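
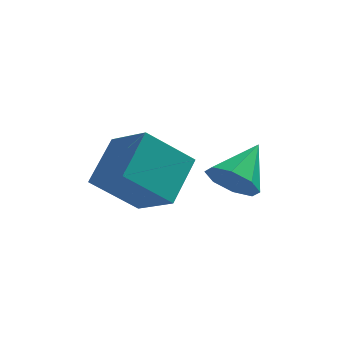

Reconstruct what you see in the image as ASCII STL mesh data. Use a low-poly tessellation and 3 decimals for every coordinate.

solid 
facet normal -0.644 0.573 -0.507
outer loop
vertex -0.171 -0.811 2.198
vertex 0.261 0.46 3.086
vertex 1.048 -0.438 1.073
endloop
endfacet
facet normal -0.268 -0.790 -0.552
outer loop
vertex 2.039 -1.32 1.854
vertex -0.171 -0.811 2.198
vertex 1.048 -0.438 1.073
endloop
endfacet
facet normal -0.644 0.573 -0.507
outer loop
vertex 1.048 -0.438 1.073
vertex 0.261 0.46 3.086
vertex 1.479 0.833 1.961
endloop
endfacet
facet normal 0.717 0.219 -0.662
outer loop
vertex 1.479 0.833 1.961
vertex 2.039 -1.32 1.854
vertex 1.048 -0.438 1.073
endloop
endfacet
facet normal -0.717 -0.219 0.662
outer loop
vertex -0.171 -0.811 2.198
vertex 1.252 -0.422 3.867
vertex 0.261 0.46 3.086
endloop
endfacet
facet normal -0.268 -0.790 -0.552
outer loop
vertex 0.821 -1.693 2.979
vertex -0.171 -0.811 2.198
vertex 2.039 -1.32 1.854
endloop
endfacet
facet normal -0.717 -0.220 0.662
outer loop
vertex 0.821 -1.693 2.979
vertex 1.252 -0.422 3.867
vertex -0.171 -0.811 2.198
endloop
endfacet
facet normal 0.268 0.790 0.552
outer loop
vertex 0.261 0.46 3.086
vertex 1.252 -0.422 3.867
vertex 1.479 0.833 1.961
endloop
endfacet
facet normal 0.716 0.219 -0.662
outer loop
vertex 2.471 -0.049 2.742
vertex 2.039 -1.32 1.854
vertex 1.479 0.833 1.961
endloop
endfacet
facet normal 0.268 0.790 0.552
outer loop
vertex 1.479 0.833 1.961
vertex 1.252 -0.422 3.867
vertex 2.471 -0.049 2.742
endloop
endfacet
facet normal 0.644 -0.573 0.507
outer loop
vertex 2.471 -0.049 2.742
vertex 0.821 -1.693 2.979
vertex 2.039 -1.32 1.854
endloop
endfacet
facet normal 0.644 -0.573 0.508
outer loop
vertex 1.252 -0.422 3.867
vertex 0.821 -1.693 2.979
vertex 2.471 -0.049 2.742
endloop
endfacet
facet normal -0.396 -0.749 -0.531
outer loop
vertex 3.885 0.757 1.002
vertex 3.368 0.602 1.606
vertex 3.355 1.075 0.949
endloop
endfacet
facet normal 0.477 0.708 -0.521
outer loop
vertex 3.885 0.757 1.002
vertex 3.355 1.075 0.949
vertex 3.972 1.738 2.414
endloop
endfacet
facet normal -0.397 -0.748 -0.531
outer loop
vertex 3.355 1.075 0.949
vertex 3.368 0.602 1.606
vertex 2.834 1.116 1.281
endloop
endfacet
facet normal -0.153 0.923 -0.353
outer loop
vertex 3.355 1.075 0.949
vertex 2.834 1.116 1.281
vertex 3.972 1.738 2.414
endloop
endfacet
facet normal -0.397 -0.748 -0.532
outer loop
vertex 2.834 1.116 1.281
vertex 3.368 0.602 1.606
vertex 2.625 0.856 1.803
endloop
endfacet
facet normal -0.590 0.792 0.158
outer loop
vertex 2.834 1.116 1.281
vertex 2.625 0.856 1.803
vertex 3.972 1.738 2.414
endloop
endfacet
facet normal -0.397 -0.748 -0.532
outer loop
vertex 2.625 0.856 1.803
vertex 3.368 0.602 1.606
vertex 2.852 0.446 2.21
endloop
endfacet
facet normal -0.580 0.390 0.716
outer loop
vertex 2.625 0.856 1.803
vertex 2.852 0.446 2.21
vertex 3.972 1.738 2.414
endloop
endfacet
facet normal -0.396 -0.748 -0.532
outer loop
vertex 2.852 0.446 2.21
vertex 3.368 0.602 1.606
vertex 3.381 0.128 2.263
endloop
endfacet
facet normal -0.127 -0.046 0.991
outer loop
vertex 2.852 0.446 2.21
vertex 3.381 0.128 2.263
vertex 3.972 1.738 2.414
endloop
endfacet
facet normal -0.397 -0.748 -0.532
outer loop
vertex 3.381 0.128 2.263
vertex 3.368 0.602 1.606
vertex 3.903 0.087 1.931
endloop
endfacet
facet normal 0.503 -0.262 0.824
outer loop
vertex 3.381 0.128 2.263
vertex 3.903 0.087 1.931
vertex 3.972 1.738 2.414
endloop
endfacet
facet normal -0.398 -0.748 -0.530
outer loop
vertex 3.903 0.087 1.931
vertex 3.368 0.602 1.606
vertex 4.111 0.347 1.408
endloop
endfacet
facet normal 0.942 -0.130 0.310
outer loop
vertex 3.903 0.087 1.931
vertex 4.111 0.347 1.408
vertex 3.972 1.738 2.414
endloop
endfacet
facet normal -0.398 -0.747 -0.533
outer loop
vertex 4.111 0.347 1.408
vertex 3.368 0.602 1.606
vertex 3.885 0.757 1.002
endloop
endfacet
facet normal 0.931 0.270 -0.245
outer loop
vertex 4.111 0.347 1.408
vertex 3.885 0.757 1.002
vertex 3.972 1.738 2.414
endloop
endfacet

endsolid


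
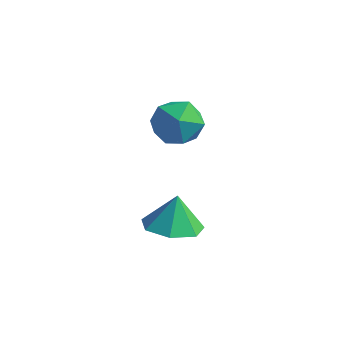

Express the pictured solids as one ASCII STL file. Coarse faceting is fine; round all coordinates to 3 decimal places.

solid 
facet normal 0.040 -0.284 -0.958
outer loop
vertex -0.902 -1.429 -3.479
vertex -1.635 -2.074 -3.319
vertex -1.697 -1.127 -3.602
endloop
endfacet
facet normal 0.282 0.889 0.362
outer loop
vertex -0.902 -1.429 -3.479
vertex -1.697 -1.127 -3.602
vertex -1.685 -1.726 -2.141
endloop
endfacet
facet normal 0.041 -0.284 -0.958
outer loop
vertex -1.697 -1.127 -3.602
vertex -1.635 -2.074 -3.319
vertex -2.445 -1.539 -3.512
endloop
endfacet
facet normal -0.420 0.838 0.347
outer loop
vertex -1.697 -1.127 -3.602
vertex -2.445 -1.539 -3.512
vertex -1.685 -1.726 -2.141
endloop
endfacet
facet normal 0.041 -0.283 -0.958
outer loop
vertex -2.445 -1.539 -3.512
vertex -1.635 -2.074 -3.319
vertex -2.584 -2.354 -3.277
endloop
endfacet
facet normal -0.822 0.283 0.494
outer loop
vertex -2.445 -1.539 -3.512
vertex -2.584 -2.354 -3.277
vertex -1.685 -1.726 -2.141
endloop
endfacet
facet normal 0.041 -0.283 -0.958
outer loop
vertex -2.584 -2.354 -3.277
vertex -1.635 -2.074 -3.319
vertex -2.007 -2.958 -3.074
endloop
endfacet
facet normal -0.623 -0.362 0.693
outer loop
vertex -2.584 -2.354 -3.277
vertex -2.007 -2.958 -3.074
vertex -1.685 -1.726 -2.141
endloop
endfacet
facet normal 0.041 -0.283 -0.958
outer loop
vertex -2.007 -2.958 -3.074
vertex -1.635 -2.074 -3.319
vertex -1.151 -2.897 -3.055
endloop
endfacet
facet normal 0.026 -0.608 0.794
outer loop
vertex -2.007 -2.958 -3.074
vertex -1.151 -2.897 -3.055
vertex -1.685 -1.726 -2.141
endloop
endfacet
facet normal 0.040 -0.284 -0.958
outer loop
vertex -1.151 -2.897 -3.055
vertex -1.635 -2.074 -3.319
vertex -0.659 -2.216 -3.236
endloop
endfacet
facet normal 0.639 -0.270 0.720
outer loop
vertex -1.151 -2.897 -3.055
vertex -0.659 -2.216 -3.236
vertex -1.685 -1.726 -2.141
endloop
endfacet
facet normal 0.040 -0.283 -0.958
outer loop
vertex -0.659 -2.216 -3.236
vertex -1.635 -2.074 -3.319
vertex -0.902 -1.429 -3.479
endloop
endfacet
facet normal 0.752 0.395 0.528
outer loop
vertex -0.659 -2.216 -3.236
vertex -0.902 -1.429 -3.479
vertex -1.685 -1.726 -2.141
endloop
endfacet
facet normal -0.917 0.039 0.398
outer loop
vertex -4.74 1.108 -1.753
vertex -4.345 0.994 -0.831
vertex -4.472 1.919 -1.215
endloop
endfacet
facet normal -0.883 0.425 -0.201
outer loop
vertex -4.74 1.108 -1.753
vertex -4.472 1.919 -1.215
vertex -4.267 1.877 -2.203
endloop
endfacet
facet normal -0.682 -0.008 -0.731
outer loop
vertex -4.74 1.108 -1.753
vertex -4.267 1.877 -2.203
vertex -4.013 0.927 -2.429
endloop
endfacet
facet normal -0.592 -0.662 -0.460
outer loop
vertex -4.74 1.108 -1.753
vertex -4.013 0.927 -2.429
vertex -4.061 0.381 -1.581
endloop
endfacet
facet normal -0.737 -0.632 0.238
outer loop
vertex -4.74 1.108 -1.753
vertex -4.061 0.381 -1.581
vertex -4.345 0.994 -0.831
endloop
endfacet
facet normal -0.375 0.920 -0.117
outer loop
vertex -4.267 1.877 -2.203
vertex -4.472 1.919 -1.215
vertex -3.579 2.239 -1.559
endloop
endfacet
facet normal -0.430 0.295 0.853
outer loop
vertex -4.472 1.919 -1.215
vertex -4.345 0.994 -0.831
vertex -3.627 1.693 -0.711
endloop
endfacet
facet normal -0.140 -0.792 0.594
outer loop
vertex -4.345 0.994 -0.831
vertex -4.061 0.381 -1.581
vertex -3.373 0.743 -0.937
endloop
endfacet
facet normal 0.095 -0.839 -0.535
outer loop
vertex -4.061 0.381 -1.581
vertex -4.013 0.927 -2.429
vertex -3.168 0.701 -1.925
endloop
endfacet
facet normal -0.050 0.219 -0.975
outer loop
vertex -4.013 0.927 -2.429
vertex -4.267 1.877 -2.203
vertex -3.295 1.626 -2.309
endloop
endfacet
facet normal 0.592 0.662 0.460
outer loop
vertex -2.9 1.512 -1.387
vertex -3.579 2.239 -1.559
vertex -3.627 1.693 -0.711
endloop
endfacet
facet normal 0.682 0.008 0.731
outer loop
vertex -2.9 1.512 -1.387
vertex -3.627 1.693 -0.711
vertex -3.373 0.743 -0.937
endloop
endfacet
facet normal 0.883 -0.425 0.201
outer loop
vertex -2.9 1.512 -1.387
vertex -3.373 0.743 -0.937
vertex -3.168 0.701 -1.925
endloop
endfacet
facet normal 0.917 -0.039 -0.398
outer loop
vertex -2.9 1.512 -1.387
vertex -3.168 0.701 -1.925
vertex -3.295 1.626 -2.309
endloop
endfacet
facet normal 0.737 0.632 -0.238
outer loop
vertex -2.9 1.512 -1.387
vertex -3.295 1.626 -2.309
vertex -3.579 2.239 -1.559
endloop
endfacet
facet normal -0.095 0.839 0.535
outer loop
vertex -3.627 1.693 -0.711
vertex -3.579 2.239 -1.559
vertex -4.472 1.919 -1.215
endloop
endfacet
facet normal 0.050 -0.219 0.975
outer loop
vertex -3.373 0.743 -0.937
vertex -3.627 1.693 -0.711
vertex -4.345 0.994 -0.831
endloop
endfacet
facet normal 0.375 -0.920 0.117
outer loop
vertex -3.168 0.701 -1.925
vertex -3.373 0.743 -0.937
vertex -4.061 0.381 -1.581
endloop
endfacet
facet normal 0.430 -0.295 -0.853
outer loop
vertex -3.295 1.626 -2.309
vertex -3.168 0.701 -1.925
vertex -4.013 0.927 -2.429
endloop
endfacet
facet normal 0.140 0.792 -0.594
outer loop
vertex -3.579 2.239 -1.559
vertex -3.295 1.626 -2.309
vertex -4.267 1.877 -2.203
endloop
endfacet

endsolid


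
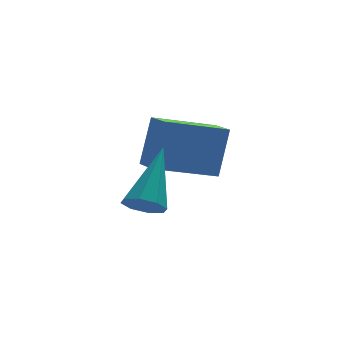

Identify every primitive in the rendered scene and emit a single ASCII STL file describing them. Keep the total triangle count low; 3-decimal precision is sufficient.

solid 
facet normal -0.959 -0.016 0.283
outer loop
vertex -1.311 3.075 1.908
vertex -1.406 4.118 1.644
vertex -1.772 2.631 0.322
endloop
endfacet
facet normal 0.088 -0.966 0.245
outer loop
vertex 0.146 2.662 -0.244
vertex -1.311 3.075 1.908
vertex -1.772 2.631 0.322
endloop
endfacet
facet normal -0.959 -0.016 0.283
outer loop
vertex -1.772 2.631 0.322
vertex -1.406 4.118 1.644
vertex -1.867 3.674 0.058
endloop
endfacet
facet normal -0.269 -0.259 -0.927
outer loop
vertex -1.867 3.674 0.058
vertex 0.146 2.662 -0.244
vertex -1.772 2.631 0.322
endloop
endfacet
facet normal 0.269 0.259 0.927
outer loop
vertex -1.311 3.075 1.908
vertex 0.512 4.149 1.078
vertex -1.406 4.118 1.644
endloop
endfacet
facet normal 0.088 -0.966 0.245
outer loop
vertex 0.607 3.106 1.342
vertex -1.311 3.075 1.908
vertex 0.146 2.662 -0.244
endloop
endfacet
facet normal 0.269 0.259 0.927
outer loop
vertex 0.607 3.106 1.342
vertex 0.512 4.149 1.078
vertex -1.311 3.075 1.908
endloop
endfacet
facet normal -0.088 0.966 -0.245
outer loop
vertex -1.406 4.118 1.644
vertex 0.512 4.149 1.078
vertex -1.867 3.674 0.058
endloop
endfacet
facet normal -0.269 -0.259 -0.927
outer loop
vertex 0.051 3.705 -0.508
vertex 0.146 2.662 -0.244
vertex -1.867 3.674 0.058
endloop
endfacet
facet normal -0.088 0.966 -0.245
outer loop
vertex -1.867 3.674 0.058
vertex 0.512 4.149 1.078
vertex 0.051 3.705 -0.508
endloop
endfacet
facet normal 0.959 0.016 -0.283
outer loop
vertex 0.051 3.705 -0.508
vertex 0.607 3.106 1.342
vertex 0.146 2.662 -0.244
endloop
endfacet
facet normal 0.959 0.016 -0.283
outer loop
vertex 0.512 4.149 1.078
vertex 0.607 3.106 1.342
vertex 0.051 3.705 -0.508
endloop
endfacet
facet normal -0.417 -0.615 -0.669
outer loop
vertex -2.168 -0.259 0.25
vertex -2.706 0.087 0.267
vertex -2.169 0.102 -0.081
endloop
endfacet
facet normal 0.986 -0.110 -0.123
outer loop
vertex -2.168 -0.259 0.25
vertex -2.169 0.102 -0.081
vertex -1.794 1.433 1.733
endloop
endfacet
facet normal -0.416 -0.615 -0.669
outer loop
vertex -2.169 0.102 -0.081
vertex -2.706 0.087 0.267
vertex -2.485 0.454 -0.208
endloop
endfacet
facet normal 0.727 0.473 -0.497
outer loop
vertex -2.169 0.102 -0.081
vertex -2.485 0.454 -0.208
vertex -1.794 1.433 1.733
endloop
endfacet
facet normal -0.416 -0.616 -0.669
outer loop
vertex -2.485 0.454 -0.208
vertex -2.706 0.087 0.267
vertex -2.931 0.591 -0.057
endloop
endfacet
facet normal 0.106 0.872 -0.478
outer loop
vertex -2.485 0.454 -0.208
vertex -2.931 0.591 -0.057
vertex -1.794 1.433 1.733
endloop
endfacet
facet normal -0.416 -0.616 -0.669
outer loop
vertex -2.931 0.591 -0.057
vertex -2.706 0.087 0.267
vertex -3.244 0.432 0.284
endloop
endfacet
facet normal -0.515 0.854 -0.075
outer loop
vertex -2.931 0.591 -0.057
vertex -3.244 0.432 0.284
vertex -1.794 1.433 1.733
endloop
endfacet
facet normal -0.416 -0.615 -0.670
outer loop
vertex -3.244 0.432 0.284
vertex -2.706 0.087 0.267
vertex -3.243 0.071 0.615
endloop
endfacet
facet normal -0.769 0.431 0.472
outer loop
vertex -3.244 0.432 0.284
vertex -3.243 0.071 0.615
vertex -1.794 1.433 1.733
endloop
endfacet
facet normal -0.416 -0.615 -0.670
outer loop
vertex -3.243 0.071 0.615
vertex -2.706 0.087 0.267
vertex -2.927 -0.281 0.742
endloop
endfacet
facet normal -0.510 -0.152 0.847
outer loop
vertex -3.243 0.071 0.615
vertex -2.927 -0.281 0.742
vertex -1.794 1.433 1.733
endloop
endfacet
facet normal -0.417 -0.615 -0.670
outer loop
vertex -2.927 -0.281 0.742
vertex -2.706 0.087 0.267
vertex -2.482 -0.418 0.591
endloop
endfacet
facet normal 0.111 -0.551 0.827
outer loop
vertex -2.927 -0.281 0.742
vertex -2.482 -0.418 0.591
vertex -1.794 1.433 1.733
endloop
endfacet
facet normal -0.416 -0.615 -0.670
outer loop
vertex -2.482 -0.418 0.591
vertex -2.706 0.087 0.267
vertex -2.168 -0.259 0.25
endloop
endfacet
facet normal 0.731 -0.534 0.425
outer loop
vertex -2.482 -0.418 0.591
vertex -2.168 -0.259 0.25
vertex -1.794 1.433 1.733
endloop
endfacet

endsolid


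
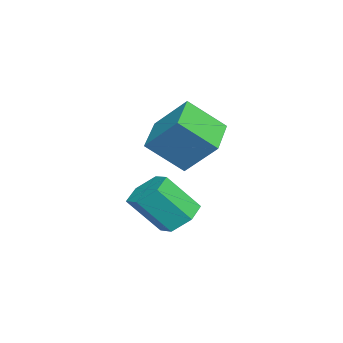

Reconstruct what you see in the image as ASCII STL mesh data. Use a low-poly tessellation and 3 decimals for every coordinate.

solid 
facet normal -0.960 0.054 0.273
outer loop
vertex -3.551 2.498 2.875
vertex -3.055 3.903 4.341
vertex -3.862 4.071 1.473
endloop
endfacet
facet normal -0.238 -0.672 -0.701
outer loop
vertex -1.845 3.957 0.899
vertex -3.551 2.498 2.875
vertex -3.862 4.071 1.473
endloop
endfacet
facet normal -0.960 0.054 0.273
outer loop
vertex -3.862 4.071 1.473
vertex -3.055 3.903 4.341
vertex -3.366 5.475 2.939
endloop
endfacet
facet normal -0.146 0.739 -0.658
outer loop
vertex -3.366 5.475 2.939
vertex -1.845 3.957 0.899
vertex -3.862 4.071 1.473
endloop
endfacet
facet normal 0.146 -0.738 0.658
outer loop
vertex -3.551 2.498 2.875
vertex -1.038 3.789 3.767
vertex -3.055 3.903 4.341
endloop
endfacet
facet normal -0.237 -0.672 -0.701
outer loop
vertex -1.534 2.385 2.301
vertex -3.551 2.498 2.875
vertex -1.845 3.957 0.899
endloop
endfacet
facet normal 0.146 -0.739 0.658
outer loop
vertex -1.534 2.385 2.301
vertex -1.038 3.789 3.767
vertex -3.551 2.498 2.875
endloop
endfacet
facet normal 0.238 0.672 0.701
outer loop
vertex -3.055 3.903 4.341
vertex -1.038 3.789 3.767
vertex -3.366 5.475 2.939
endloop
endfacet
facet normal -0.146 0.738 -0.658
outer loop
vertex -1.349 5.362 2.365
vertex -1.845 3.957 0.899
vertex -3.366 5.475 2.939
endloop
endfacet
facet normal 0.237 0.672 0.701
outer loop
vertex -3.366 5.475 2.939
vertex -1.038 3.789 3.767
vertex -1.349 5.362 2.365
endloop
endfacet
facet normal 0.960 -0.054 -0.273
outer loop
vertex -1.349 5.362 2.365
vertex -1.534 2.385 2.301
vertex -1.845 3.957 0.899
endloop
endfacet
facet normal 0.960 -0.054 -0.273
outer loop
vertex -1.038 3.789 3.767
vertex -1.534 2.385 2.301
vertex -1.349 5.362 2.365
endloop
endfacet
facet normal -0.144 0.622 -0.769
outer loop
vertex -0.969 4.373 -1.414
vertex -1.806 3.813 -1.71
vertex -1.921 4.613 -1.041
endloop
endfacet
facet normal 0.397 0.748 0.531
outer loop
vertex -0.969 4.373 -1.414
vertex -1.921 4.613 -1.041
vertex -0.657 3.028 0.247
endloop
endfacet
facet normal 0.397 0.748 0.531
outer loop
vertex -0.657 3.028 0.247
vertex -1.921 4.613 -1.041
vertex -1.608 3.268 0.62
endloop
endfacet
facet normal 0.144 -0.623 0.769
outer loop
vertex -0.657 3.028 0.247
vertex -1.608 3.268 0.62
vertex -1.494 2.467 -0.05
endloop
endfacet
facet normal -0.144 0.622 -0.769
outer loop
vertex -1.921 4.613 -1.041
vertex -1.806 3.813 -1.71
vertex -2.758 4.053 -1.337
endloop
endfacet
facet normal -0.586 0.572 0.574
outer loop
vertex -1.921 4.613 -1.041
vertex -2.758 4.053 -1.337
vertex -1.608 3.268 0.62
endloop
endfacet
facet normal -0.586 0.572 0.574
outer loop
vertex -1.608 3.268 0.62
vertex -2.758 4.053 -1.337
vertex -2.445 2.708 0.324
endloop
endfacet
facet normal 0.145 -0.623 0.769
outer loop
vertex -1.608 3.268 0.62
vertex -2.445 2.708 0.324
vertex -1.494 2.467 -0.05
endloop
endfacet
facet normal -0.144 0.623 -0.769
outer loop
vertex -2.758 4.053 -1.337
vertex -1.806 3.813 -1.71
vertex -2.643 3.252 -2.007
endloop
endfacet
facet normal -0.983 -0.177 0.042
outer loop
vertex -2.758 4.053 -1.337
vertex -2.643 3.252 -2.007
vertex -2.445 2.708 0.324
endloop
endfacet
facet normal -0.984 -0.176 0.043
outer loop
vertex -2.445 2.708 0.324
vertex -2.643 3.252 -2.007
vertex -2.331 1.907 -0.346
endloop
endfacet
facet normal 0.145 -0.623 0.769
outer loop
vertex -2.445 2.708 0.324
vertex -2.331 1.907 -0.346
vertex -1.494 2.467 -0.05
endloop
endfacet
facet normal -0.144 0.623 -0.769
outer loop
vertex -2.643 3.252 -2.007
vertex -1.806 3.813 -1.71
vertex -1.692 3.012 -2.38
endloop
endfacet
facet normal -0.397 -0.748 -0.531
outer loop
vertex -2.643 3.252 -2.007
vertex -1.692 3.012 -2.38
vertex -2.331 1.907 -0.346
endloop
endfacet
facet normal -0.397 -0.748 -0.531
outer loop
vertex -2.331 1.907 -0.346
vertex -1.692 3.012 -2.38
vertex -1.379 1.667 -0.719
endloop
endfacet
facet normal 0.144 -0.622 0.769
outer loop
vertex -2.331 1.907 -0.346
vertex -1.379 1.667 -0.719
vertex -1.494 2.467 -0.05
endloop
endfacet
facet normal -0.145 0.623 -0.769
outer loop
vertex -1.692 3.012 -2.38
vertex -1.806 3.813 -1.71
vertex -0.855 3.572 -2.084
endloop
endfacet
facet normal 0.586 -0.572 -0.574
outer loop
vertex -1.692 3.012 -2.38
vertex -0.855 3.572 -2.084
vertex -1.379 1.667 -0.719
endloop
endfacet
facet normal 0.586 -0.572 -0.574
outer loop
vertex -1.379 1.667 -0.719
vertex -0.855 3.572 -2.084
vertex -0.542 2.227 -0.423
endloop
endfacet
facet normal 0.144 -0.622 0.769
outer loop
vertex -1.379 1.667 -0.719
vertex -0.542 2.227 -0.423
vertex -1.494 2.467 -0.05
endloop
endfacet
facet normal -0.145 0.623 -0.769
outer loop
vertex -0.855 3.572 -2.084
vertex -1.806 3.813 -1.71
vertex -0.969 4.373 -1.414
endloop
endfacet
facet normal 0.983 0.176 -0.043
outer loop
vertex -0.855 3.572 -2.084
vertex -0.969 4.373 -1.414
vertex -0.542 2.227 -0.423
endloop
endfacet
facet normal 0.983 0.176 -0.042
outer loop
vertex -0.542 2.227 -0.423
vertex -0.969 4.373 -1.414
vertex -0.657 3.028 0.247
endloop
endfacet
facet normal 0.144 -0.623 0.769
outer loop
vertex -0.542 2.227 -0.423
vertex -0.657 3.028 0.247
vertex -1.494 2.467 -0.05
endloop
endfacet

endsolid


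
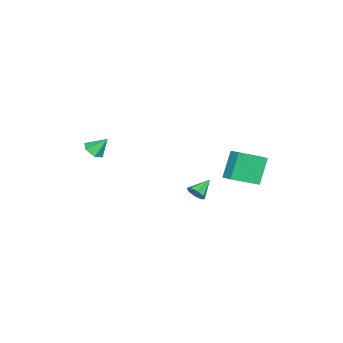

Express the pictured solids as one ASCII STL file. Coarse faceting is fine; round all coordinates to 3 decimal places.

solid 
facet normal -0.612 0.662 -0.433
outer loop
vertex -5.026 3.72 1.518
vertex -4.535 4.34 1.771
vertex -4.039 3.59 -0.076
endloop
endfacet
facet normal -0.591 -0.747 -0.305
outer loop
vertex -2.845 2.3 0.769
vertex -5.026 3.72 1.518
vertex -4.039 3.59 -0.076
endloop
endfacet
facet normal -0.612 0.662 -0.433
outer loop
vertex -4.039 3.59 -0.076
vertex -4.535 4.34 1.771
vertex -3.548 4.21 0.177
endloop
endfacet
facet normal 0.525 -0.070 -0.848
outer loop
vertex -3.548 4.21 0.177
vertex -2.845 2.3 0.769
vertex -4.039 3.59 -0.076
endloop
endfacet
facet normal -0.525 0.070 0.848
outer loop
vertex -5.026 3.72 1.518
vertex -3.341 3.05 2.616
vertex -4.535 4.34 1.771
endloop
endfacet
facet normal -0.591 -0.747 -0.305
outer loop
vertex -3.832 2.43 2.363
vertex -5.026 3.72 1.518
vertex -2.845 2.3 0.769
endloop
endfacet
facet normal -0.525 0.070 0.848
outer loop
vertex -3.832 2.43 2.363
vertex -3.341 3.05 2.616
vertex -5.026 3.72 1.518
endloop
endfacet
facet normal 0.591 0.747 0.305
outer loop
vertex -4.535 4.34 1.771
vertex -3.341 3.05 2.616
vertex -3.548 4.21 0.177
endloop
endfacet
facet normal 0.525 -0.070 -0.848
outer loop
vertex -2.354 2.92 1.022
vertex -2.845 2.3 0.769
vertex -3.548 4.21 0.177
endloop
endfacet
facet normal 0.591 0.747 0.305
outer loop
vertex -3.548 4.21 0.177
vertex -3.341 3.05 2.616
vertex -2.354 2.92 1.022
endloop
endfacet
facet normal 0.612 -0.662 0.433
outer loop
vertex -2.354 2.92 1.022
vertex -3.832 2.43 2.363
vertex -2.845 2.3 0.769
endloop
endfacet
facet normal 0.612 -0.662 0.433
outer loop
vertex -3.341 3.05 2.616
vertex -3.832 2.43 2.363
vertex -2.354 2.92 1.022
endloop
endfacet
facet normal 0.180 -0.622 -0.762
outer loop
vertex 0.056 -4.58 3.192
vertex -0.512 -4.354 2.873
vertex 0.093 -4.043 2.762
endloop
endfacet
facet normal 0.799 0.341 0.495
outer loop
vertex 0.056 -4.58 3.192
vertex 0.093 -4.043 2.762
vertex -0.728 -3.606 3.787
endloop
endfacet
facet normal 0.180 -0.623 -0.762
outer loop
vertex 0.093 -4.043 2.762
vertex -0.512 -4.354 2.873
vertex -0.475 -3.816 2.442
endloop
endfacet
facet normal 0.403 0.913 -0.067
outer loop
vertex 0.093 -4.043 2.762
vertex -0.475 -3.816 2.442
vertex -0.728 -3.606 3.787
endloop
endfacet
facet normal 0.179 -0.623 -0.762
outer loop
vertex -0.475 -3.816 2.442
vertex -0.512 -4.354 2.873
vertex -1.08 -4.127 2.554
endloop
endfacet
facet normal -0.478 0.850 -0.223
outer loop
vertex -0.475 -3.816 2.442
vertex -1.08 -4.127 2.554
vertex -0.728 -3.606 3.787
endloop
endfacet
facet normal 0.179 -0.623 -0.762
outer loop
vertex -1.08 -4.127 2.554
vertex -0.512 -4.354 2.873
vertex -1.118 -4.664 2.984
endloop
endfacet
facet normal -0.959 0.215 0.183
outer loop
vertex -1.08 -4.127 2.554
vertex -1.118 -4.664 2.984
vertex -0.728 -3.606 3.787
endloop
endfacet
facet normal 0.180 -0.623 -0.761
outer loop
vertex -1.118 -4.664 2.984
vertex -0.512 -4.354 2.873
vertex -0.55 -4.891 3.304
endloop
endfacet
facet normal -0.563 -0.358 0.745
outer loop
vertex -1.118 -4.664 2.984
vertex -0.55 -4.891 3.304
vertex -0.728 -3.606 3.787
endloop
endfacet
facet normal 0.179 -0.623 -0.761
outer loop
vertex -0.55 -4.891 3.304
vertex -0.512 -4.354 2.873
vertex 0.056 -4.58 3.192
endloop
endfacet
facet normal 0.318 -0.295 0.901
outer loop
vertex -0.55 -4.891 3.304
vertex 0.056 -4.58 3.192
vertex -0.728 -3.606 3.787
endloop
endfacet
facet normal 0.796 -0.357 -0.489
outer loop
vertex -2.329 0.628 -0.153
vertex -2.557 0.849 -0.685
vertex -2.185 1.071 -0.242
endloop
endfacet
facet normal 0.156 0.146 0.977
outer loop
vertex -2.329 0.628 -0.153
vertex -2.185 1.071 -0.242
vertex -3.583 1.311 -0.055
endloop
endfacet
facet normal 0.796 -0.359 -0.488
outer loop
vertex -2.185 1.071 -0.242
vertex -2.557 0.849 -0.685
vertex -2.258 1.384 -0.591
endloop
endfacet
facet normal 0.213 0.749 0.627
outer loop
vertex -2.185 1.071 -0.242
vertex -2.258 1.384 -0.591
vertex -3.583 1.311 -0.055
endloop
endfacet
facet normal 0.795 -0.359 -0.488
outer loop
vertex -2.258 1.384 -0.591
vertex -2.557 0.849 -0.685
vertex -2.506 1.384 -0.995
endloop
endfacet
facet normal -0.044 0.999 0.027
outer loop
vertex -2.258 1.384 -0.591
vertex -2.506 1.384 -0.995
vertex -3.583 1.311 -0.055
endloop
endfacet
facet normal 0.796 -0.359 -0.488
outer loop
vertex -2.506 1.384 -0.995
vertex -2.557 0.849 -0.685
vertex -2.784 1.071 -1.218
endloop
endfacet
facet normal -0.464 0.749 -0.473
outer loop
vertex -2.506 1.384 -0.995
vertex -2.784 1.071 -1.218
vertex -3.583 1.311 -0.055
endloop
endfacet
facet normal 0.796 -0.359 -0.488
outer loop
vertex -2.784 1.071 -1.218
vertex -2.557 0.849 -0.685
vertex -2.929 0.628 -1.129
endloop
endfacet
facet normal -0.801 0.146 -0.580
outer loop
vertex -2.784 1.071 -1.218
vertex -2.929 0.628 -1.129
vertex -3.583 1.311 -0.055
endloop
endfacet
facet normal 0.796 -0.358 -0.489
outer loop
vertex -2.929 0.628 -1.129
vertex -2.557 0.849 -0.685
vertex -2.856 0.314 -0.78
endloop
endfacet
facet normal -0.859 -0.457 -0.232
outer loop
vertex -2.929 0.628 -1.129
vertex -2.856 0.314 -0.78
vertex -3.583 1.311 -0.055
endloop
endfacet
facet normal 0.795 -0.357 -0.490
outer loop
vertex -2.856 0.314 -0.78
vertex -2.557 0.849 -0.685
vertex -2.607 0.314 -0.376
endloop
endfacet
facet normal -0.601 -0.708 0.371
outer loop
vertex -2.856 0.314 -0.78
vertex -2.607 0.314 -0.376
vertex -3.583 1.311 -0.055
endloop
endfacet
facet normal 0.796 -0.357 -0.489
outer loop
vertex -2.607 0.314 -0.376
vertex -2.557 0.849 -0.685
vertex -2.329 0.628 -0.153
endloop
endfacet
facet normal -0.181 -0.458 0.870
outer loop
vertex -2.607 0.314 -0.376
vertex -2.329 0.628 -0.153
vertex -3.583 1.311 -0.055
endloop
endfacet

endsolid


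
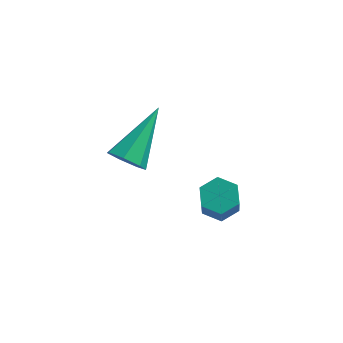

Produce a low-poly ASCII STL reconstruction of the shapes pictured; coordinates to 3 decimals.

solid 
facet normal -0.234 -0.804 -0.546
outer loop
vertex -0.828 2.347 -5.021
vertex -1.055 2.04 -4.471
vertex -1.391 2.429 -4.9
endloop
endfacet
facet normal -0.022 0.778 -0.628
outer loop
vertex -0.828 2.347 -5.021
vertex -1.391 2.429 -4.9
vertex -0.565 3.72 -3.329
endloop
endfacet
facet normal -0.234 -0.804 -0.546
outer loop
vertex -1.391 2.429 -4.9
vertex -1.055 2.04 -4.471
vertex -1.701 2.218 -4.456
endloop
endfacet
facet normal -0.716 0.675 -0.179
outer loop
vertex -1.391 2.429 -4.9
vertex -1.701 2.218 -4.456
vertex -0.565 3.72 -3.329
endloop
endfacet
facet normal -0.234 -0.804 -0.546
outer loop
vertex -1.701 2.218 -4.456
vertex -1.055 2.04 -4.471
vertex -1.524 1.872 -4.022
endloop
endfacet
facet normal -0.822 0.232 0.520
outer loop
vertex -1.701 2.218 -4.456
vertex -1.524 1.872 -4.022
vertex -0.565 3.72 -3.329
endloop
endfacet
facet normal -0.235 -0.804 -0.546
outer loop
vertex -1.524 1.872 -4.022
vertex -1.055 2.04 -4.471
vertex -0.995 1.653 -3.927
endloop
endfacet
facet normal -0.259 -0.218 0.941
outer loop
vertex -1.524 1.872 -4.022
vertex -0.995 1.653 -3.927
vertex -0.565 3.72 -3.329
endloop
endfacet
facet normal -0.235 -0.804 -0.546
outer loop
vertex -0.995 1.653 -3.927
vertex -1.055 2.04 -4.471
vertex -0.51 1.724 -4.24
endloop
endfacet
facet normal 0.545 -0.336 0.768
outer loop
vertex -0.995 1.653 -3.927
vertex -0.51 1.724 -4.24
vertex -0.565 3.72 -3.329
endloop
endfacet
facet normal -0.235 -0.804 -0.546
outer loop
vertex -0.51 1.724 -4.24
vertex -1.055 2.04 -4.471
vertex -0.436 2.033 -4.727
endloop
endfacet
facet normal 0.991 -0.032 0.130
outer loop
vertex -0.51 1.724 -4.24
vertex -0.436 2.033 -4.727
vertex -0.565 3.72 -3.329
endloop
endfacet
facet normal -0.235 -0.804 -0.546
outer loop
vertex -0.436 2.033 -4.727
vertex -1.055 2.04 -4.471
vertex -0.828 2.347 -5.021
endloop
endfacet
facet normal 0.738 0.463 -0.490
outer loop
vertex -0.436 2.033 -4.727
vertex -0.828 2.347 -5.021
vertex -0.565 3.72 -3.329
endloop
endfacet
facet normal -0.131 0.512 -0.849
outer loop
vertex 2.924 0.09 -3.608
vertex 2.341 0.15 -3.482
vertex 2.733 0.564 -3.293
endloop
endfacet
facet normal 0.939 0.339 0.060
outer loop
vertex 2.924 0.09 -3.608
vertex 2.733 0.564 -3.293
vertex 3.103 -0.611 -2.444
endloop
endfacet
facet normal 0.939 0.340 0.061
outer loop
vertex 3.103 -0.611 -2.444
vertex 2.733 0.564 -3.293
vertex 2.911 -0.137 -2.129
endloop
endfacet
facet normal 0.130 -0.512 0.849
outer loop
vertex 3.103 -0.611 -2.444
vertex 2.911 -0.137 -2.129
vertex 2.519 -0.55 -2.318
endloop
endfacet
facet normal -0.129 0.511 -0.850
outer loop
vertex 2.733 0.564 -3.293
vertex 2.341 0.15 -3.482
vertex 2.149 0.624 -3.168
endloop
endfacet
facet normal 0.191 0.853 0.485
outer loop
vertex 2.733 0.564 -3.293
vertex 2.149 0.624 -3.168
vertex 2.911 -0.137 -2.129
endloop
endfacet
facet normal 0.191 0.853 0.485
outer loop
vertex 2.911 -0.137 -2.129
vertex 2.149 0.624 -3.168
vertex 2.327 -0.077 -2.004
endloop
endfacet
facet normal 0.129 -0.511 0.850
outer loop
vertex 2.911 -0.137 -2.129
vertex 2.327 -0.077 -2.004
vertex 2.519 -0.55 -2.318
endloop
endfacet
facet normal -0.130 0.510 -0.850
outer loop
vertex 2.149 0.624 -3.168
vertex 2.341 0.15 -3.482
vertex 1.757 0.211 -3.356
endloop
endfacet
facet normal -0.745 0.515 0.424
outer loop
vertex 2.149 0.624 -3.168
vertex 1.757 0.211 -3.356
vertex 2.327 -0.077 -2.004
endloop
endfacet
facet normal -0.746 0.513 0.424
outer loop
vertex 2.327 -0.077 -2.004
vertex 1.757 0.211 -3.356
vertex 1.936 -0.49 -2.192
endloop
endfacet
facet normal 0.131 -0.511 0.850
outer loop
vertex 2.327 -0.077 -2.004
vertex 1.936 -0.49 -2.192
vertex 2.519 -0.55 -2.318
endloop
endfacet
facet normal -0.130 0.512 -0.849
outer loop
vertex 1.757 0.211 -3.356
vertex 2.341 0.15 -3.482
vertex 1.949 -0.263 -3.671
endloop
endfacet
facet normal -0.938 -0.340 -0.060
outer loop
vertex 1.757 0.211 -3.356
vertex 1.949 -0.263 -3.671
vertex 1.936 -0.49 -2.192
endloop
endfacet
facet normal -0.939 -0.338 -0.060
outer loop
vertex 1.936 -0.49 -2.192
vertex 1.949 -0.263 -3.671
vertex 2.127 -0.964 -2.507
endloop
endfacet
facet normal 0.131 -0.512 0.849
outer loop
vertex 1.936 -0.49 -2.192
vertex 2.127 -0.964 -2.507
vertex 2.519 -0.55 -2.318
endloop
endfacet
facet normal -0.129 0.511 -0.850
outer loop
vertex 1.949 -0.263 -3.671
vertex 2.341 0.15 -3.482
vertex 2.533 -0.323 -3.796
endloop
endfacet
facet normal -0.191 -0.853 -0.485
outer loop
vertex 1.949 -0.263 -3.671
vertex 2.533 -0.323 -3.796
vertex 2.127 -0.964 -2.507
endloop
endfacet
facet normal -0.191 -0.853 -0.485
outer loop
vertex 2.127 -0.964 -2.507
vertex 2.533 -0.323 -3.796
vertex 2.711 -1.024 -2.632
endloop
endfacet
facet normal 0.129 -0.511 0.850
outer loop
vertex 2.127 -0.964 -2.507
vertex 2.711 -1.024 -2.632
vertex 2.519 -0.55 -2.318
endloop
endfacet
facet normal -0.131 0.511 -0.850
outer loop
vertex 2.533 -0.323 -3.796
vertex 2.341 0.15 -3.482
vertex 2.924 0.09 -3.608
endloop
endfacet
facet normal 0.746 -0.514 -0.423
outer loop
vertex 2.533 -0.323 -3.796
vertex 2.924 0.09 -3.608
vertex 2.711 -1.024 -2.632
endloop
endfacet
facet normal 0.745 -0.514 -0.424
outer loop
vertex 2.711 -1.024 -2.632
vertex 2.924 0.09 -3.608
vertex 3.103 -0.611 -2.444
endloop
endfacet
facet normal 0.130 -0.510 0.850
outer loop
vertex 2.711 -1.024 -2.632
vertex 3.103 -0.611 -2.444
vertex 2.519 -0.55 -2.318
endloop
endfacet

endsolid


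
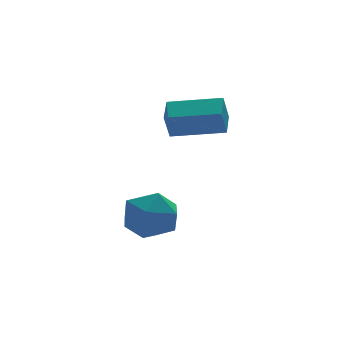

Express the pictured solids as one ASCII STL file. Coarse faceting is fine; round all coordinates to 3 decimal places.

solid 
facet normal -0.934 0.354 0.056
outer loop
vertex -0.748 0.178 -0.52
vertex -1.16 -0.914 -0.495
vertex -0.894 -0.368 0.501
endloop
endfacet
facet normal -0.473 0.803 0.362
outer loop
vertex -0.748 0.178 -0.52
vertex -0.894 -0.368 0.501
vertex 0.061 0.277 0.316
endloop
endfacet
facet normal 0.012 0.992 -0.129
outer loop
vertex -0.748 0.178 -0.52
vertex 0.061 0.277 0.316
vertex 0.385 0.129 -0.796
endloop
endfacet
facet normal -0.151 0.657 -0.738
outer loop
vertex -0.748 0.178 -0.52
vertex 0.385 0.129 -0.796
vertex -0.369 -0.607 -1.297
endloop
endfacet
facet normal -0.735 0.263 -0.625
outer loop
vertex -0.748 0.178 -0.52
vertex -0.369 -0.607 -1.297
vertex -1.16 -0.914 -0.495
endloop
endfacet
facet normal -0.134 0.452 0.882
outer loop
vertex 0.061 0.277 0.316
vertex -0.894 -0.368 0.501
vertex 0.149 -0.753 0.857
endloop
endfacet
facet normal -0.880 -0.277 0.387
outer loop
vertex -0.894 -0.368 0.501
vertex -1.16 -0.914 -0.495
vertex -0.605 -1.489 0.356
endloop
endfacet
facet normal -0.559 -0.422 -0.713
outer loop
vertex -1.16 -0.914 -0.495
vertex -0.369 -0.607 -1.297
vertex -0.281 -1.637 -0.756
endloop
endfacet
facet normal 0.386 0.215 -0.897
outer loop
vertex -0.369 -0.607 -1.297
vertex 0.385 0.129 -0.796
vertex 0.674 -0.992 -0.941
endloop
endfacet
facet normal 0.648 0.756 0.088
outer loop
vertex 0.385 0.129 -0.796
vertex 0.061 0.277 0.316
vertex 0.94 -0.446 0.055
endloop
endfacet
facet normal 0.151 -0.657 0.738
outer loop
vertex 0.528 -1.538 0.08
vertex 0.149 -0.753 0.857
vertex -0.605 -1.489 0.356
endloop
endfacet
facet normal -0.012 -0.992 0.129
outer loop
vertex 0.528 -1.538 0.08
vertex -0.605 -1.489 0.356
vertex -0.281 -1.637 -0.756
endloop
endfacet
facet normal 0.473 -0.803 -0.362
outer loop
vertex 0.528 -1.538 0.08
vertex -0.281 -1.637 -0.756
vertex 0.674 -0.992 -0.941
endloop
endfacet
facet normal 0.934 -0.354 -0.056
outer loop
vertex 0.528 -1.538 0.08
vertex 0.674 -0.992 -0.941
vertex 0.94 -0.446 0.055
endloop
endfacet
facet normal 0.735 -0.263 0.625
outer loop
vertex 0.528 -1.538 0.08
vertex 0.94 -0.446 0.055
vertex 0.149 -0.753 0.857
endloop
endfacet
facet normal -0.386 -0.215 0.897
outer loop
vertex -0.605 -1.489 0.356
vertex 0.149 -0.753 0.857
vertex -0.894 -0.368 0.501
endloop
endfacet
facet normal -0.648 -0.756 -0.088
outer loop
vertex -0.281 -1.637 -0.756
vertex -0.605 -1.489 0.356
vertex -1.16 -0.914 -0.495
endloop
endfacet
facet normal 0.134 -0.452 -0.882
outer loop
vertex 0.674 -0.992 -0.941
vertex -0.281 -1.637 -0.756
vertex -0.369 -0.607 -1.297
endloop
endfacet
facet normal 0.880 0.277 -0.387
outer loop
vertex 0.94 -0.446 0.055
vertex 0.674 -0.992 -0.941
vertex 0.385 0.129 -0.796
endloop
endfacet
facet normal 0.559 0.422 0.713
outer loop
vertex 0.149 -0.753 0.857
vertex 0.94 -0.446 0.055
vertex 0.061 0.277 0.316
endloop
endfacet
facet normal -0.853 0.502 -0.145
outer loop
vertex 0.913 0.654 3.888
vertex 1.4 1.599 4.297
vertex 1.252 0.929 2.846
endloop
endfacet
facet normal -0.427 -0.830 -0.358
outer loop
vertex 3.0 -0.099 3.143
vertex 0.913 0.654 3.888
vertex 1.252 0.929 2.846
endloop
endfacet
facet normal -0.853 0.502 -0.145
outer loop
vertex 1.252 0.929 2.846
vertex 1.4 1.599 4.297
vertex 1.739 1.875 3.255
endloop
endfacet
facet normal 0.300 0.244 -0.922
outer loop
vertex 1.739 1.875 3.255
vertex 3.0 -0.099 3.143
vertex 1.252 0.929 2.846
endloop
endfacet
facet normal -0.300 -0.244 0.922
outer loop
vertex 0.913 0.654 3.888
vertex 3.148 0.571 4.594
vertex 1.4 1.599 4.297
endloop
endfacet
facet normal -0.427 -0.830 -0.359
outer loop
vertex 2.661 -0.375 4.185
vertex 0.913 0.654 3.888
vertex 3.0 -0.099 3.143
endloop
endfacet
facet normal -0.300 -0.244 0.922
outer loop
vertex 2.661 -0.375 4.185
vertex 3.148 0.571 4.594
vertex 0.913 0.654 3.888
endloop
endfacet
facet normal 0.427 0.830 0.359
outer loop
vertex 1.4 1.599 4.297
vertex 3.148 0.571 4.594
vertex 1.739 1.875 3.255
endloop
endfacet
facet normal 0.300 0.244 -0.922
outer loop
vertex 3.487 0.846 3.552
vertex 3.0 -0.099 3.143
vertex 1.739 1.875 3.255
endloop
endfacet
facet normal 0.428 0.830 0.358
outer loop
vertex 1.739 1.875 3.255
vertex 3.148 0.571 4.594
vertex 3.487 0.846 3.552
endloop
endfacet
facet normal 0.853 -0.502 0.144
outer loop
vertex 3.487 0.846 3.552
vertex 2.661 -0.375 4.185
vertex 3.0 -0.099 3.143
endloop
endfacet
facet normal 0.853 -0.502 0.145
outer loop
vertex 3.148 0.571 4.594
vertex 2.661 -0.375 4.185
vertex 3.487 0.846 3.552
endloop
endfacet

endsolid


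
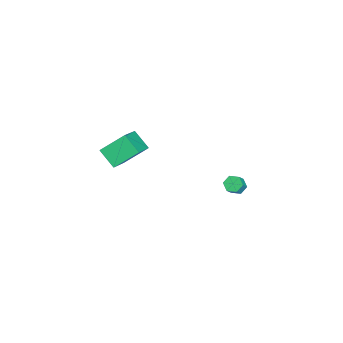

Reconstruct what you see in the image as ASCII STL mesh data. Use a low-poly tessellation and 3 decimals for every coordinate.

solid 
facet normal -0.613 0.225 -0.758
outer loop
vertex -0.785 3.088 -3.467
vertex -1.062 3.408 -3.148
vertex -0.652 3.599 -3.423
endloop
endfacet
facet normal 0.749 -0.139 -0.648
outer loop
vertex -0.785 3.088 -3.467
vertex -0.652 3.599 -3.423
vertex -0.141 2.852 -2.672
endloop
endfacet
facet normal 0.749 -0.139 -0.648
outer loop
vertex -0.141 2.852 -2.672
vertex -0.652 3.599 -3.423
vertex -0.008 3.363 -2.628
endloop
endfacet
facet normal 0.614 -0.225 0.757
outer loop
vertex -0.141 2.852 -2.672
vertex -0.008 3.363 -2.628
vertex -0.418 3.172 -2.352
endloop
endfacet
facet normal -0.613 0.225 -0.758
outer loop
vertex -0.652 3.599 -3.423
vertex -1.062 3.408 -3.148
vertex -0.929 3.919 -3.104
endloop
endfacet
facet normal 0.592 0.765 -0.253
outer loop
vertex -0.652 3.599 -3.423
vertex -0.929 3.919 -3.104
vertex -0.008 3.363 -2.628
endloop
endfacet
facet normal 0.593 0.764 -0.254
outer loop
vertex -0.008 3.363 -2.628
vertex -0.929 3.919 -3.104
vertex -0.284 3.683 -2.309
endloop
endfacet
facet normal 0.614 -0.225 0.757
outer loop
vertex -0.008 3.363 -2.628
vertex -0.284 3.683 -2.309
vertex -0.418 3.172 -2.352
endloop
endfacet
facet normal -0.614 0.225 -0.757
outer loop
vertex -0.929 3.919 -3.104
vertex -1.062 3.408 -3.148
vertex -1.339 3.728 -2.828
endloop
endfacet
facet normal -0.156 0.905 0.395
outer loop
vertex -0.929 3.919 -3.104
vertex -1.339 3.728 -2.828
vertex -0.284 3.683 -2.309
endloop
endfacet
facet normal -0.156 0.905 0.395
outer loop
vertex -0.284 3.683 -2.309
vertex -1.339 3.728 -2.828
vertex -0.695 3.492 -2.033
endloop
endfacet
facet normal 0.613 -0.224 0.758
outer loop
vertex -0.284 3.683 -2.309
vertex -0.695 3.492 -2.033
vertex -0.418 3.172 -2.352
endloop
endfacet
facet normal -0.614 0.225 -0.757
outer loop
vertex -1.339 3.728 -2.828
vertex -1.062 3.408 -3.148
vertex -1.472 3.217 -2.872
endloop
endfacet
facet normal -0.749 0.139 0.648
outer loop
vertex -1.339 3.728 -2.828
vertex -1.472 3.217 -2.872
vertex -0.695 3.492 -2.033
endloop
endfacet
facet normal -0.749 0.139 0.648
outer loop
vertex -0.695 3.492 -2.033
vertex -1.472 3.217 -2.872
vertex -0.828 2.981 -2.077
endloop
endfacet
facet normal 0.613 -0.225 0.758
outer loop
vertex -0.695 3.492 -2.033
vertex -0.828 2.981 -2.077
vertex -0.418 3.172 -2.352
endloop
endfacet
facet normal -0.614 0.225 -0.757
outer loop
vertex -1.472 3.217 -2.872
vertex -1.062 3.408 -3.148
vertex -1.196 2.897 -3.191
endloop
endfacet
facet normal -0.593 -0.764 0.254
outer loop
vertex -1.472 3.217 -2.872
vertex -1.196 2.897 -3.191
vertex -0.828 2.981 -2.077
endloop
endfacet
facet normal -0.592 -0.765 0.253
outer loop
vertex -0.828 2.981 -2.077
vertex -1.196 2.897 -3.191
vertex -0.551 2.661 -2.396
endloop
endfacet
facet normal 0.613 -0.225 0.758
outer loop
vertex -0.828 2.981 -2.077
vertex -0.551 2.661 -2.396
vertex -0.418 3.172 -2.352
endloop
endfacet
facet normal -0.613 0.224 -0.758
outer loop
vertex -1.196 2.897 -3.191
vertex -1.062 3.408 -3.148
vertex -0.785 3.088 -3.467
endloop
endfacet
facet normal 0.156 -0.905 -0.395
outer loop
vertex -1.196 2.897 -3.191
vertex -0.785 3.088 -3.467
vertex -0.551 2.661 -2.396
endloop
endfacet
facet normal 0.156 -0.905 -0.395
outer loop
vertex -0.551 2.661 -2.396
vertex -0.785 3.088 -3.467
vertex -0.141 2.852 -2.672
endloop
endfacet
facet normal 0.614 -0.225 0.757
outer loop
vertex -0.551 2.661 -2.396
vertex -0.141 2.852 -2.672
vertex -0.418 3.172 -2.352
endloop
endfacet
facet normal -0.567 -0.583 0.582
outer loop
vertex 3.086 -2.155 4.905
vertex 1.452 -1.75 3.717
vertex 3.427 -3.369 4.021
endloop
endfacet
facet normal 0.793 -0.197 0.576
outer loop
vertex 4.108 -2.67 3.323
vertex 3.086 -2.155 4.905
vertex 3.427 -3.369 4.021
endloop
endfacet
facet normal -0.567 -0.583 0.582
outer loop
vertex 3.427 -3.369 4.021
vertex 1.452 -1.75 3.717
vertex 1.794 -2.965 2.834
endloop
endfacet
facet normal 0.222 -0.789 -0.573
outer loop
vertex 1.794 -2.965 2.834
vertex 4.108 -2.67 3.323
vertex 3.427 -3.369 4.021
endloop
endfacet
facet normal -0.222 0.789 0.574
outer loop
vertex 3.086 -2.155 4.905
vertex 2.133 -1.051 3.019
vertex 1.452 -1.75 3.717
endloop
endfacet
facet normal 0.794 -0.195 0.576
outer loop
vertex 3.766 -1.455 4.206
vertex 3.086 -2.155 4.905
vertex 4.108 -2.67 3.323
endloop
endfacet
facet normal -0.222 0.788 0.574
outer loop
vertex 3.766 -1.455 4.206
vertex 2.133 -1.051 3.019
vertex 3.086 -2.155 4.905
endloop
endfacet
facet normal -0.793 0.196 -0.577
outer loop
vertex 1.452 -1.75 3.717
vertex 2.133 -1.051 3.019
vertex 1.794 -2.965 2.834
endloop
endfacet
facet normal 0.222 -0.788 -0.574
outer loop
vertex 2.474 -2.265 2.135
vertex 4.108 -2.67 3.323
vertex 1.794 -2.965 2.834
endloop
endfacet
facet normal -0.794 0.196 -0.576
outer loop
vertex 1.794 -2.965 2.834
vertex 2.133 -1.051 3.019
vertex 2.474 -2.265 2.135
endloop
endfacet
facet normal 0.567 0.583 -0.582
outer loop
vertex 2.474 -2.265 2.135
vertex 3.766 -1.455 4.206
vertex 4.108 -2.67 3.323
endloop
endfacet
facet normal 0.567 0.583 -0.582
outer loop
vertex 2.133 -1.051 3.019
vertex 3.766 -1.455 4.206
vertex 2.474 -2.265 2.135
endloop
endfacet

endsolid


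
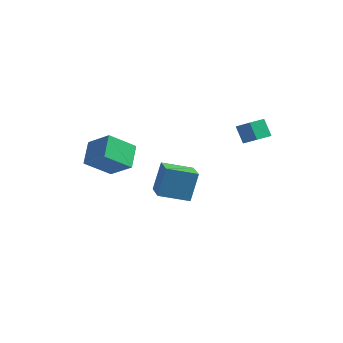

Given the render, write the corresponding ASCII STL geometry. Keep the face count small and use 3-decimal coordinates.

solid 
facet normal -0.765 0.293 -0.573
outer loop
vertex 2.837 1.639 1.733
vertex 3.276 2.633 1.656
vertex 3.48 1.274 0.688
endloop
endfacet
facet normal -0.402 -0.913 0.071
outer loop
vertex 4.544 0.867 1.484
vertex 2.837 1.639 1.733
vertex 3.48 1.274 0.688
endloop
endfacet
facet normal -0.765 0.293 -0.573
outer loop
vertex 3.48 1.274 0.688
vertex 3.276 2.633 1.656
vertex 3.919 2.269 0.611
endloop
endfacet
facet normal 0.502 -0.285 -0.817
outer loop
vertex 3.919 2.269 0.611
vertex 4.544 0.867 1.484
vertex 3.48 1.274 0.688
endloop
endfacet
facet normal -0.502 0.285 0.817
outer loop
vertex 2.837 1.639 1.733
vertex 4.34 2.226 2.452
vertex 3.276 2.633 1.656
endloop
endfacet
facet normal -0.403 -0.913 0.070
outer loop
vertex 3.901 1.231 2.529
vertex 2.837 1.639 1.733
vertex 4.544 0.867 1.484
endloop
endfacet
facet normal -0.502 0.285 0.817
outer loop
vertex 3.901 1.231 2.529
vertex 4.34 2.226 2.452
vertex 2.837 1.639 1.733
endloop
endfacet
facet normal 0.402 0.913 -0.071
outer loop
vertex 3.276 2.633 1.656
vertex 4.34 2.226 2.452
vertex 3.919 2.269 0.611
endloop
endfacet
facet normal 0.502 -0.285 -0.817
outer loop
vertex 4.983 1.861 1.407
vertex 4.544 0.867 1.484
vertex 3.919 2.269 0.611
endloop
endfacet
facet normal 0.403 0.913 -0.071
outer loop
vertex 3.919 2.269 0.611
vertex 4.34 2.226 2.452
vertex 4.983 1.861 1.407
endloop
endfacet
facet normal 0.765 -0.294 0.573
outer loop
vertex 4.983 1.861 1.407
vertex 3.901 1.231 2.529
vertex 4.544 0.867 1.484
endloop
endfacet
facet normal 0.765 -0.293 0.573
outer loop
vertex 4.34 2.226 2.452
vertex 3.901 1.231 2.529
vertex 4.983 1.861 1.407
endloop
endfacet
facet normal -0.823 -0.498 0.273
outer loop
vertex -0.783 -0.15 -1.848
vertex -1.905 1.388 -2.427
vertex -0.921 -0.964 -3.746
endloop
endfacet
facet normal 0.564 -0.773 0.290
outer loop
vertex 0.725 0.032 -4.293
vertex -0.783 -0.15 -1.848
vertex -0.921 -0.964 -3.746
endloop
endfacet
facet normal -0.823 -0.498 0.273
outer loop
vertex -0.921 -0.964 -3.746
vertex -1.905 1.388 -2.427
vertex -2.043 0.574 -4.325
endloop
endfacet
facet normal -0.066 -0.394 -0.917
outer loop
vertex -2.043 0.574 -4.325
vertex 0.725 0.032 -4.293
vertex -0.921 -0.964 -3.746
endloop
endfacet
facet normal 0.066 0.394 0.917
outer loop
vertex -0.783 -0.15 -1.848
vertex -0.259 2.384 -2.974
vertex -1.905 1.388 -2.427
endloop
endfacet
facet normal 0.564 -0.773 0.290
outer loop
vertex 0.863 0.846 -2.395
vertex -0.783 -0.15 -1.848
vertex 0.725 0.032 -4.293
endloop
endfacet
facet normal 0.066 0.394 0.917
outer loop
vertex 0.863 0.846 -2.395
vertex -0.259 2.384 -2.974
vertex -0.783 -0.15 -1.848
endloop
endfacet
facet normal -0.564 0.773 -0.290
outer loop
vertex -1.905 1.388 -2.427
vertex -0.259 2.384 -2.974
vertex -2.043 0.574 -4.325
endloop
endfacet
facet normal -0.066 -0.394 -0.917
outer loop
vertex -0.397 1.57 -4.872
vertex 0.725 0.032 -4.293
vertex -2.043 0.574 -4.325
endloop
endfacet
facet normal -0.564 0.773 -0.290
outer loop
vertex -2.043 0.574 -4.325
vertex -0.259 2.384 -2.974
vertex -0.397 1.57 -4.872
endloop
endfacet
facet normal 0.823 0.498 -0.273
outer loop
vertex -0.397 1.57 -4.872
vertex 0.863 0.846 -2.395
vertex 0.725 0.032 -4.293
endloop
endfacet
facet normal 0.823 0.498 -0.273
outer loop
vertex -0.259 2.384 -2.974
vertex 0.863 0.846 -2.395
vertex -0.397 1.57 -4.872
endloop
endfacet
facet normal -0.801 0.134 -0.583
outer loop
vertex -4.708 -2.331 0.482
vertex -3.606 -1.124 -0.756
vertex -4.256 -3.702 -0.453
endloop
endfacet
facet normal -0.538 -0.589 0.603
outer loop
vertex -2.734 -3.956 0.656
vertex -4.708 -2.331 0.482
vertex -4.256 -3.702 -0.453
endloop
endfacet
facet normal -0.801 0.133 -0.584
outer loop
vertex -4.256 -3.702 -0.453
vertex -3.606 -1.124 -0.756
vertex -3.154 -2.496 -1.69
endloop
endfacet
facet normal 0.263 -0.797 -0.543
outer loop
vertex -3.154 -2.496 -1.69
vertex -2.734 -3.956 0.656
vertex -4.256 -3.702 -0.453
endloop
endfacet
facet normal -0.263 0.797 0.543
outer loop
vertex -4.708 -2.331 0.482
vertex -2.084 -1.378 0.353
vertex -3.606 -1.124 -0.756
endloop
endfacet
facet normal -0.538 -0.588 0.604
outer loop
vertex -3.186 -2.584 1.59
vertex -4.708 -2.331 0.482
vertex -2.734 -3.956 0.656
endloop
endfacet
facet normal -0.263 0.797 0.543
outer loop
vertex -3.186 -2.584 1.59
vertex -2.084 -1.378 0.353
vertex -4.708 -2.331 0.482
endloop
endfacet
facet normal 0.538 0.588 -0.604
outer loop
vertex -3.606 -1.124 -0.756
vertex -2.084 -1.378 0.353
vertex -3.154 -2.496 -1.69
endloop
endfacet
facet normal 0.263 -0.797 -0.543
outer loop
vertex -1.632 -2.749 -0.582
vertex -2.734 -3.956 0.656
vertex -3.154 -2.496 -1.69
endloop
endfacet
facet normal 0.537 0.589 -0.604
outer loop
vertex -3.154 -2.496 -1.69
vertex -2.084 -1.378 0.353
vertex -1.632 -2.749 -0.582
endloop
endfacet
facet normal 0.801 -0.133 0.583
outer loop
vertex -1.632 -2.749 -0.582
vertex -3.186 -2.584 1.59
vertex -2.734 -3.956 0.656
endloop
endfacet
facet normal 0.801 -0.134 0.583
outer loop
vertex -2.084 -1.378 0.353
vertex -3.186 -2.584 1.59
vertex -1.632 -2.749 -0.582
endloop
endfacet

endsolid


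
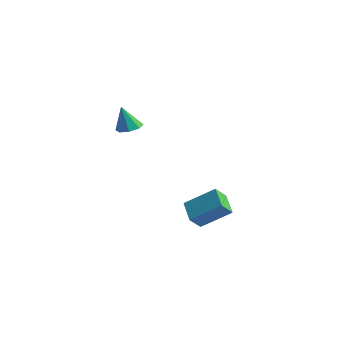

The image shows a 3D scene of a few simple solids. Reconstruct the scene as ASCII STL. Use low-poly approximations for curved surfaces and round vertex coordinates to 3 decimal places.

solid 
facet normal 0.091 0.268 -0.959
outer loop
vertex -0.625 -1.485 2.962
vertex -1.247 -1.036 3.028
vertex -0.49 -0.936 3.128
endloop
endfacet
facet normal 0.847 -0.333 0.414
outer loop
vertex -0.625 -1.485 2.962
vertex -0.49 -0.936 3.128
vertex -1.393 -1.464 4.552
endloop
endfacet
facet normal 0.091 0.269 -0.959
outer loop
vertex -0.49 -0.936 3.128
vertex -1.247 -1.036 3.028
vertex -0.8 -0.445 3.236
endloop
endfacet
facet normal 0.735 0.334 0.590
outer loop
vertex -0.49 -0.936 3.128
vertex -0.8 -0.445 3.236
vertex -1.393 -1.464 4.552
endloop
endfacet
facet normal 0.091 0.269 -0.959
outer loop
vertex -0.8 -0.445 3.236
vertex -1.247 -1.036 3.028
vertex -1.371 -0.302 3.222
endloop
endfacet
facet normal 0.170 0.741 0.650
outer loop
vertex -0.8 -0.445 3.236
vertex -1.371 -0.302 3.222
vertex -1.393 -1.464 4.552
endloop
endfacet
facet normal 0.092 0.269 -0.959
outer loop
vertex -1.371 -0.302 3.222
vertex -1.247 -1.036 3.028
vertex -1.87 -0.588 3.094
endloop
endfacet
facet normal -0.516 0.649 0.559
outer loop
vertex -1.371 -0.302 3.222
vertex -1.87 -0.588 3.094
vertex -1.393 -1.464 4.552
endloop
endfacet
facet normal 0.092 0.269 -0.959
outer loop
vertex -1.87 -0.588 3.094
vertex -1.247 -1.036 3.028
vertex -2.004 -1.137 2.927
endloop
endfacet
facet normal -0.922 0.113 0.369
outer loop
vertex -1.87 -0.588 3.094
vertex -2.004 -1.137 2.927
vertex -1.393 -1.464 4.552
endloop
endfacet
facet normal 0.092 0.269 -0.959
outer loop
vertex -2.004 -1.137 2.927
vertex -1.247 -1.036 3.028
vertex -1.695 -1.627 2.819
endloop
endfacet
facet normal -0.810 -0.553 0.193
outer loop
vertex -2.004 -1.137 2.927
vertex -1.695 -1.627 2.819
vertex -1.393 -1.464 4.552
endloop
endfacet
facet normal 0.093 0.269 -0.959
outer loop
vertex -1.695 -1.627 2.819
vertex -1.247 -1.036 3.028
vertex -1.123 -1.771 2.834
endloop
endfacet
facet normal -0.245 -0.960 0.133
outer loop
vertex -1.695 -1.627 2.819
vertex -1.123 -1.771 2.834
vertex -1.393 -1.464 4.552
endloop
endfacet
facet normal 0.092 0.269 -0.959
outer loop
vertex -1.123 -1.771 2.834
vertex -1.247 -1.036 3.028
vertex -0.625 -1.485 2.962
endloop
endfacet
facet normal 0.441 -0.869 0.225
outer loop
vertex -1.123 -1.771 2.834
vertex -0.625 -1.485 2.962
vertex -1.393 -1.464 4.552
endloop
endfacet
facet normal -0.585 -0.585 -0.562
outer loop
vertex 0.899 1.373 -3.722
vertex -0.331 1.875 -2.964
vertex 0.782 2.197 -4.457
endloop
endfacet
facet normal 0.804 -0.328 -0.496
outer loop
vertex 2.011 3.425 -3.276
vertex 0.899 1.373 -3.722
vertex 0.782 2.197 -4.457
endloop
endfacet
facet normal -0.585 -0.584 -0.562
outer loop
vertex 0.782 2.197 -4.457
vertex -0.331 1.875 -2.964
vertex -0.448 2.699 -3.698
endloop
endfacet
facet normal -0.106 0.742 -0.662
outer loop
vertex -0.448 2.699 -3.698
vertex 2.011 3.425 -3.276
vertex 0.782 2.197 -4.457
endloop
endfacet
facet normal 0.105 -0.742 0.662
outer loop
vertex 0.899 1.373 -3.722
vertex 0.898 3.103 -1.783
vertex -0.331 1.875 -2.964
endloop
endfacet
facet normal 0.804 -0.328 -0.496
outer loop
vertex 2.128 2.601 -2.542
vertex 0.899 1.373 -3.722
vertex 2.011 3.425 -3.276
endloop
endfacet
facet normal 0.106 -0.742 0.662
outer loop
vertex 2.128 2.601 -2.542
vertex 0.898 3.103 -1.783
vertex 0.899 1.373 -3.722
endloop
endfacet
facet normal -0.804 0.328 0.496
outer loop
vertex -0.331 1.875 -2.964
vertex 0.898 3.103 -1.783
vertex -0.448 2.699 -3.698
endloop
endfacet
facet normal -0.105 0.742 -0.662
outer loop
vertex 0.781 3.927 -2.518
vertex 2.011 3.425 -3.276
vertex -0.448 2.699 -3.698
endloop
endfacet
facet normal -0.804 0.328 0.496
outer loop
vertex -0.448 2.699 -3.698
vertex 0.898 3.103 -1.783
vertex 0.781 3.927 -2.518
endloop
endfacet
facet normal 0.585 0.584 0.563
outer loop
vertex 0.781 3.927 -2.518
vertex 2.128 2.601 -2.542
vertex 2.011 3.425 -3.276
endloop
endfacet
facet normal 0.585 0.584 0.562
outer loop
vertex 0.898 3.103 -1.783
vertex 2.128 2.601 -2.542
vertex 0.781 3.927 -2.518
endloop
endfacet

endsolid


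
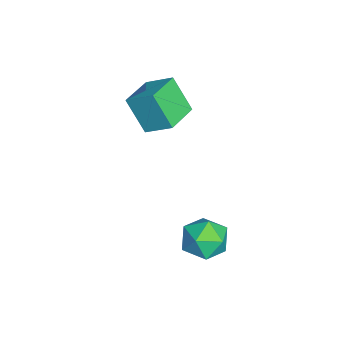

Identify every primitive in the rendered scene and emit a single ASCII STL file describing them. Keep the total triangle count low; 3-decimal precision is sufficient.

solid 
facet normal -0.888 0.460 -0.009
outer loop
vertex 1.125 -1.58 -4.007
vertex 0.915 -1.967 -3.121
vertex 1.37 -1.091 -3.183
endloop
endfacet
facet normal -0.402 0.835 -0.376
outer loop
vertex 1.125 -1.58 -4.007
vertex 1.37 -1.091 -3.183
vertex 2.002 -1.128 -3.942
endloop
endfacet
facet normal -0.149 0.418 -0.896
outer loop
vertex 1.125 -1.58 -4.007
vertex 2.002 -1.128 -3.942
vertex 1.938 -2.026 -4.35
endloop
endfacet
facet normal -0.478 -0.215 -0.852
outer loop
vertex 1.125 -1.58 -4.007
vertex 1.938 -2.026 -4.35
vertex 1.266 -2.545 -3.842
endloop
endfacet
facet normal -0.934 -0.188 -0.304
outer loop
vertex 1.125 -1.58 -4.007
vertex 1.266 -2.545 -3.842
vertex 0.915 -1.967 -3.121
endloop
endfacet
facet normal 0.136 0.988 0.065
outer loop
vertex 2.002 -1.128 -3.942
vertex 1.37 -1.091 -3.183
vertex 2.334 -1.235 -3.018
endloop
endfacet
facet normal -0.648 0.383 0.658
outer loop
vertex 1.37 -1.091 -3.183
vertex 0.915 -1.967 -3.121
vertex 1.662 -1.754 -2.51
endloop
endfacet
facet normal -0.723 -0.667 0.183
outer loop
vertex 0.915 -1.967 -3.121
vertex 1.266 -2.545 -3.842
vertex 1.598 -2.652 -2.918
endloop
endfacet
facet normal 0.015 -0.709 -0.705
outer loop
vertex 1.266 -2.545 -3.842
vertex 1.938 -2.026 -4.35
vertex 2.23 -2.689 -3.677
endloop
endfacet
facet normal 0.546 0.314 -0.777
outer loop
vertex 1.938 -2.026 -4.35
vertex 2.002 -1.128 -3.942
vertex 2.685 -1.813 -3.739
endloop
endfacet
facet normal 0.478 0.215 0.852
outer loop
vertex 2.475 -2.2 -2.853
vertex 2.334 -1.235 -3.018
vertex 1.662 -1.754 -2.51
endloop
endfacet
facet normal 0.149 -0.418 0.896
outer loop
vertex 2.475 -2.2 -2.853
vertex 1.662 -1.754 -2.51
vertex 1.598 -2.652 -2.918
endloop
endfacet
facet normal 0.402 -0.835 0.376
outer loop
vertex 2.475 -2.2 -2.853
vertex 1.598 -2.652 -2.918
vertex 2.23 -2.689 -3.677
endloop
endfacet
facet normal 0.888 -0.460 0.009
outer loop
vertex 2.475 -2.2 -2.853
vertex 2.23 -2.689 -3.677
vertex 2.685 -1.813 -3.739
endloop
endfacet
facet normal 0.934 0.188 0.304
outer loop
vertex 2.475 -2.2 -2.853
vertex 2.685 -1.813 -3.739
vertex 2.334 -1.235 -3.018
endloop
endfacet
facet normal -0.015 0.709 0.705
outer loop
vertex 1.662 -1.754 -2.51
vertex 2.334 -1.235 -3.018
vertex 1.37 -1.091 -3.183
endloop
endfacet
facet normal -0.546 -0.314 0.777
outer loop
vertex 1.598 -2.652 -2.918
vertex 1.662 -1.754 -2.51
vertex 0.915 -1.967 -3.121
endloop
endfacet
facet normal -0.136 -0.988 -0.065
outer loop
vertex 2.23 -2.689 -3.677
vertex 1.598 -2.652 -2.918
vertex 1.266 -2.545 -3.842
endloop
endfacet
facet normal 0.648 -0.383 -0.658
outer loop
vertex 2.685 -1.813 -3.739
vertex 2.23 -2.689 -3.677
vertex 1.938 -2.026 -4.35
endloop
endfacet
facet normal 0.723 0.667 -0.183
outer loop
vertex 2.334 -1.235 -3.018
vertex 2.685 -1.813 -3.739
vertex 2.002 -1.128 -3.942
endloop
endfacet
facet normal -0.322 -0.441 0.838
outer loop
vertex -1.542 -3.874 1.744
vertex -2.914 -3.197 1.573
vertex -1.957 -4.891 1.049
endloop
endfacet
facet normal 0.891 -0.440 0.111
outer loop
vertex -1.426 -4.163 -0.333
vertex -1.542 -3.874 1.744
vertex -1.957 -4.891 1.049
endloop
endfacet
facet normal -0.322 -0.441 0.838
outer loop
vertex -1.957 -4.891 1.049
vertex -2.914 -3.197 1.573
vertex -3.33 -4.214 0.878
endloop
endfacet
facet normal -0.319 -0.782 -0.535
outer loop
vertex -3.33 -4.214 0.878
vertex -1.426 -4.163 -0.333
vertex -1.957 -4.891 1.049
endloop
endfacet
facet normal 0.319 0.782 0.535
outer loop
vertex -1.542 -3.874 1.744
vertex -2.383 -2.469 0.191
vertex -2.914 -3.197 1.573
endloop
endfacet
facet normal 0.891 -0.440 0.111
outer loop
vertex -1.01 -3.146 0.362
vertex -1.542 -3.874 1.744
vertex -1.426 -4.163 -0.333
endloop
endfacet
facet normal 0.319 0.782 0.535
outer loop
vertex -1.01 -3.146 0.362
vertex -2.383 -2.469 0.191
vertex -1.542 -3.874 1.744
endloop
endfacet
facet normal -0.891 0.440 -0.111
outer loop
vertex -2.914 -3.197 1.573
vertex -2.383 -2.469 0.191
vertex -3.33 -4.214 0.878
endloop
endfacet
facet normal -0.319 -0.782 -0.535
outer loop
vertex -2.798 -3.486 -0.504
vertex -1.426 -4.163 -0.333
vertex -3.33 -4.214 0.878
endloop
endfacet
facet normal -0.891 0.440 -0.111
outer loop
vertex -3.33 -4.214 0.878
vertex -2.383 -2.469 0.191
vertex -2.798 -3.486 -0.504
endloop
endfacet
facet normal 0.322 0.441 -0.838
outer loop
vertex -2.798 -3.486 -0.504
vertex -1.01 -3.146 0.362
vertex -1.426 -4.163 -0.333
endloop
endfacet
facet normal 0.322 0.441 -0.838
outer loop
vertex -2.383 -2.469 0.191
vertex -1.01 -3.146 0.362
vertex -2.798 -3.486 -0.504
endloop
endfacet

endsolid


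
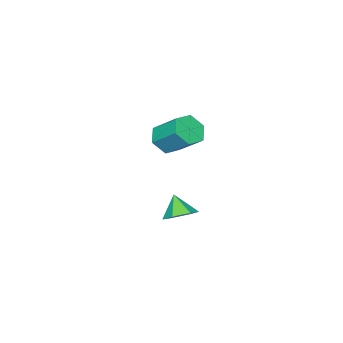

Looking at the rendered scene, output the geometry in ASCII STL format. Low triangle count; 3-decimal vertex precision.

solid 
facet normal 0.230 0.562 -0.794
outer loop
vertex 4.438 2.801 -4.185
vertex 3.705 3.346 -4.012
vertex 4.531 3.543 -3.633
endloop
endfacet
facet normal 0.710 -0.475 0.519
outer loop
vertex 4.438 2.801 -4.185
vertex 4.531 3.543 -3.633
vertex 3.395 2.594 -2.948
endloop
endfacet
facet normal 0.231 0.562 -0.795
outer loop
vertex 4.531 3.543 -3.633
vertex 3.705 3.346 -4.012
vertex 3.798 4.089 -3.46
endloop
endfacet
facet normal 0.370 0.210 0.905
outer loop
vertex 4.531 3.543 -3.633
vertex 3.798 4.089 -3.46
vertex 3.395 2.594 -2.948
endloop
endfacet
facet normal 0.231 0.562 -0.795
outer loop
vertex 3.798 4.089 -3.46
vertex 3.705 3.346 -4.012
vertex 2.972 3.892 -3.839
endloop
endfacet
facet normal -0.459 0.396 0.795
outer loop
vertex 3.798 4.089 -3.46
vertex 2.972 3.892 -3.839
vertex 3.395 2.594 -2.948
endloop
endfacet
facet normal 0.231 0.562 -0.795
outer loop
vertex 2.972 3.892 -3.839
vertex 3.705 3.346 -4.012
vertex 2.879 3.149 -4.391
endloop
endfacet
facet normal -0.949 -0.104 0.299
outer loop
vertex 2.972 3.892 -3.839
vertex 2.879 3.149 -4.391
vertex 3.395 2.594 -2.948
endloop
endfacet
facet normal 0.231 0.562 -0.794
outer loop
vertex 2.879 3.149 -4.391
vertex 3.705 3.346 -4.012
vertex 3.611 2.604 -4.564
endloop
endfacet
facet normal -0.608 -0.789 -0.086
outer loop
vertex 2.879 3.149 -4.391
vertex 3.611 2.604 -4.564
vertex 3.395 2.594 -2.948
endloop
endfacet
facet normal 0.230 0.562 -0.795
outer loop
vertex 3.611 2.604 -4.564
vertex 3.705 3.346 -4.012
vertex 4.438 2.801 -4.185
endloop
endfacet
facet normal 0.221 -0.975 0.024
outer loop
vertex 3.611 2.604 -4.564
vertex 4.438 2.801 -4.185
vertex 3.395 2.594 -2.948
endloop
endfacet
facet normal 0.029 -0.776 -0.630
outer loop
vertex -2.646 -4.614 -3.395
vertex -3.058 -3.994 -4.178
vertex -1.988 -4.059 -4.048
endloop
endfacet
facet normal 0.793 -0.366 0.488
outer loop
vertex -2.646 -4.614 -3.395
vertex -1.988 -4.059 -4.048
vertex -2.709 -2.946 -2.04
endloop
endfacet
facet normal 0.792 -0.367 0.488
outer loop
vertex -2.709 -2.946 -2.04
vertex -1.988 -4.059 -4.048
vertex -2.051 -2.391 -2.692
endloop
endfacet
facet normal -0.029 0.776 0.631
outer loop
vertex -2.709 -2.946 -2.04
vertex -2.051 -2.391 -2.692
vertex -3.122 -2.326 -2.822
endloop
endfacet
facet normal 0.029 -0.776 -0.631
outer loop
vertex -1.988 -4.059 -4.048
vertex -3.058 -3.994 -4.178
vertex -2.401 -3.439 -4.83
endloop
endfacet
facet normal 0.924 0.262 -0.280
outer loop
vertex -1.988 -4.059 -4.048
vertex -2.401 -3.439 -4.83
vertex -2.051 -2.391 -2.692
endloop
endfacet
facet normal 0.924 0.262 -0.280
outer loop
vertex -2.051 -2.391 -2.692
vertex -2.401 -3.439 -4.83
vertex -2.464 -1.771 -3.475
endloop
endfacet
facet normal -0.029 0.776 0.630
outer loop
vertex -2.051 -2.391 -2.692
vertex -2.464 -1.771 -3.475
vertex -3.122 -2.326 -2.822
endloop
endfacet
facet normal 0.029 -0.776 -0.631
outer loop
vertex -2.401 -3.439 -4.83
vertex -3.058 -3.994 -4.178
vertex -3.471 -3.374 -4.96
endloop
endfacet
facet normal 0.131 0.628 -0.767
outer loop
vertex -2.401 -3.439 -4.83
vertex -3.471 -3.374 -4.96
vertex -2.464 -1.771 -3.475
endloop
endfacet
facet normal 0.131 0.628 -0.767
outer loop
vertex -2.464 -1.771 -3.475
vertex -3.471 -3.374 -4.96
vertex -3.534 -1.706 -3.605
endloop
endfacet
facet normal -0.029 0.776 0.630
outer loop
vertex -2.464 -1.771 -3.475
vertex -3.534 -1.706 -3.605
vertex -3.122 -2.326 -2.822
endloop
endfacet
facet normal 0.029 -0.776 -0.631
outer loop
vertex -3.471 -3.374 -4.96
vertex -3.058 -3.994 -4.178
vertex -4.129 -3.929 -4.308
endloop
endfacet
facet normal -0.792 0.366 -0.488
outer loop
vertex -3.471 -3.374 -4.96
vertex -4.129 -3.929 -4.308
vertex -3.534 -1.706 -3.605
endloop
endfacet
facet normal -0.793 0.366 -0.487
outer loop
vertex -3.534 -1.706 -3.605
vertex -4.129 -3.929 -4.308
vertex -4.192 -2.261 -2.952
endloop
endfacet
facet normal -0.029 0.776 0.630
outer loop
vertex -3.534 -1.706 -3.605
vertex -4.192 -2.261 -2.952
vertex -3.122 -2.326 -2.822
endloop
endfacet
facet normal 0.029 -0.776 -0.630
outer loop
vertex -4.129 -3.929 -4.308
vertex -3.058 -3.994 -4.178
vertex -3.716 -4.549 -3.525
endloop
endfacet
facet normal -0.924 -0.262 0.280
outer loop
vertex -4.129 -3.929 -4.308
vertex -3.716 -4.549 -3.525
vertex -4.192 -2.261 -2.952
endloop
endfacet
facet normal -0.924 -0.262 0.280
outer loop
vertex -4.192 -2.261 -2.952
vertex -3.716 -4.549 -3.525
vertex -3.779 -2.881 -2.17
endloop
endfacet
facet normal -0.029 0.776 0.631
outer loop
vertex -4.192 -2.261 -2.952
vertex -3.779 -2.881 -2.17
vertex -3.122 -2.326 -2.822
endloop
endfacet
facet normal 0.029 -0.776 -0.630
outer loop
vertex -3.716 -4.549 -3.525
vertex -3.058 -3.994 -4.178
vertex -2.646 -4.614 -3.395
endloop
endfacet
facet normal -0.131 -0.628 0.767
outer loop
vertex -3.716 -4.549 -3.525
vertex -2.646 -4.614 -3.395
vertex -3.779 -2.881 -2.17
endloop
endfacet
facet normal -0.131 -0.628 0.767
outer loop
vertex -3.779 -2.881 -2.17
vertex -2.646 -4.614 -3.395
vertex -2.709 -2.946 -2.04
endloop
endfacet
facet normal -0.029 0.776 0.631
outer loop
vertex -3.779 -2.881 -2.17
vertex -2.709 -2.946 -2.04
vertex -3.122 -2.326 -2.822
endloop
endfacet

endsolid


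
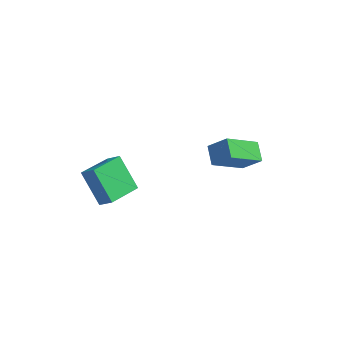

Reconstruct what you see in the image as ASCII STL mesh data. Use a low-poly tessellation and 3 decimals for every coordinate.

solid 
facet normal -0.824 0.009 -0.567
outer loop
vertex -4.874 -4.119 4.113
vertex -4.783 -2.345 4.009
vertex -3.789 -4.268 2.535
endloop
endfacet
facet normal -0.051 -0.997 0.059
outer loop
vertex -3.097 -4.275 3.011
vertex -4.874 -4.119 4.113
vertex -3.789 -4.268 2.535
endloop
endfacet
facet normal -0.824 0.009 -0.567
outer loop
vertex -3.789 -4.268 2.535
vertex -4.783 -2.345 4.009
vertex -3.698 -2.493 2.431
endloop
endfacet
facet normal 0.565 -0.077 -0.822
outer loop
vertex -3.698 -2.493 2.431
vertex -3.097 -4.275 3.011
vertex -3.789 -4.268 2.535
endloop
endfacet
facet normal -0.565 0.077 0.822
outer loop
vertex -4.874 -4.119 4.113
vertex -4.091 -2.352 4.485
vertex -4.783 -2.345 4.009
endloop
endfacet
facet normal -0.051 -0.997 0.058
outer loop
vertex -4.182 -4.127 4.589
vertex -4.874 -4.119 4.113
vertex -3.097 -4.275 3.011
endloop
endfacet
facet normal -0.564 0.077 0.822
outer loop
vertex -4.182 -4.127 4.589
vertex -4.091 -2.352 4.485
vertex -4.874 -4.119 4.113
endloop
endfacet
facet normal 0.051 0.997 -0.059
outer loop
vertex -4.783 -2.345 4.009
vertex -4.091 -2.352 4.485
vertex -3.698 -2.493 2.431
endloop
endfacet
facet normal 0.564 -0.077 -0.822
outer loop
vertex -3.006 -2.501 2.907
vertex -3.097 -4.275 3.011
vertex -3.698 -2.493 2.431
endloop
endfacet
facet normal 0.052 0.997 -0.059
outer loop
vertex -3.698 -2.493 2.431
vertex -4.091 -2.352 4.485
vertex -3.006 -2.501 2.907
endloop
endfacet
facet normal 0.824 -0.009 0.567
outer loop
vertex -3.006 -2.501 2.907
vertex -4.182 -4.127 4.589
vertex -3.097 -4.275 3.011
endloop
endfacet
facet normal 0.824 -0.009 0.567
outer loop
vertex -4.091 -2.352 4.485
vertex -4.182 -4.127 4.589
vertex -3.006 -2.501 2.907
endloop
endfacet
facet normal -0.585 0.560 0.587
outer loop
vertex -1.034 1.538 4.625
vertex -0.425 3.16 3.686
vertex -1.979 1.416 3.799
endloop
endfacet
facet normal -0.310 -0.823 0.476
outer loop
vertex -1.335 0.8 3.154
vertex -1.034 1.538 4.625
vertex -1.979 1.416 3.799
endloop
endfacet
facet normal -0.585 0.560 0.586
outer loop
vertex -1.979 1.416 3.799
vertex -0.425 3.16 3.686
vertex -1.369 3.037 2.861
endloop
endfacet
facet normal -0.749 -0.097 -0.655
outer loop
vertex -1.369 3.037 2.861
vertex -1.335 0.8 3.154
vertex -1.979 1.416 3.799
endloop
endfacet
facet normal 0.749 0.098 0.655
outer loop
vertex -1.034 1.538 4.625
vertex 0.219 2.544 3.041
vertex -0.425 3.16 3.686
endloop
endfacet
facet normal -0.309 -0.823 0.476
outer loop
vertex -0.391 0.923 3.979
vertex -1.034 1.538 4.625
vertex -1.335 0.8 3.154
endloop
endfacet
facet normal 0.750 0.097 0.654
outer loop
vertex -0.391 0.923 3.979
vertex 0.219 2.544 3.041
vertex -1.034 1.538 4.625
endloop
endfacet
facet normal 0.309 0.823 -0.477
outer loop
vertex -0.425 3.16 3.686
vertex 0.219 2.544 3.041
vertex -1.369 3.037 2.861
endloop
endfacet
facet normal -0.750 -0.097 -0.654
outer loop
vertex -0.726 2.422 2.215
vertex -1.335 0.8 3.154
vertex -1.369 3.037 2.861
endloop
endfacet
facet normal 0.310 0.823 -0.476
outer loop
vertex -1.369 3.037 2.861
vertex 0.219 2.544 3.041
vertex -0.726 2.422 2.215
endloop
endfacet
facet normal 0.586 -0.559 -0.587
outer loop
vertex -0.726 2.422 2.215
vertex -0.391 0.923 3.979
vertex -1.335 0.8 3.154
endloop
endfacet
facet normal 0.585 -0.560 -0.587
outer loop
vertex 0.219 2.544 3.041
vertex -0.391 0.923 3.979
vertex -0.726 2.422 2.215
endloop
endfacet

endsolid


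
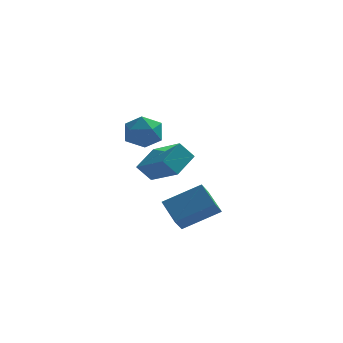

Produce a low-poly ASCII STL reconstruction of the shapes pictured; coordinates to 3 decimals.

solid 
facet normal -0.401 0.445 0.801
outer loop
vertex -0.13 -1.762 2.164
vertex 0.651 -2.069 2.726
vertex 0.69 -1.179 2.251
endloop
endfacet
facet normal -0.582 0.788 0.200
outer loop
vertex -0.13 -1.762 2.164
vertex 0.69 -1.179 2.251
vertex 0.238 -1.285 1.354
endloop
endfacet
facet normal -0.918 0.325 -0.226
outer loop
vertex -0.13 -1.762 2.164
vertex 0.238 -1.285 1.354
vertex -0.08 -2.239 1.276
endloop
endfacet
facet normal -0.946 -0.305 0.110
outer loop
vertex -0.13 -1.762 2.164
vertex -0.08 -2.239 1.276
vertex 0.175 -2.724 2.124
endloop
endfacet
facet normal -0.626 -0.230 0.745
outer loop
vertex -0.13 -1.762 2.164
vertex 0.175 -2.724 2.124
vertex 0.651 -2.069 2.726
endloop
endfacet
facet normal 0.019 0.992 -0.127
outer loop
vertex 0.238 -1.285 1.354
vertex 0.69 -1.179 2.251
vertex 1.245 -1.296 1.416
endloop
endfacet
facet normal 0.311 0.437 0.844
outer loop
vertex 0.69 -1.179 2.251
vertex 0.651 -2.069 2.726
vertex 1.5 -1.781 2.264
endloop
endfacet
facet normal -0.054 -0.654 0.754
outer loop
vertex 0.651 -2.069 2.726
vertex 0.175 -2.724 2.124
vertex 1.182 -2.735 2.186
endloop
endfacet
facet normal -0.571 -0.775 -0.271
outer loop
vertex 0.175 -2.724 2.124
vertex -0.08 -2.239 1.276
vertex 0.73 -2.841 1.289
endloop
endfacet
facet normal -0.526 0.242 -0.815
outer loop
vertex -0.08 -2.239 1.276
vertex 0.238 -1.285 1.354
vertex 0.769 -1.951 0.814
endloop
endfacet
facet normal 0.946 0.305 -0.110
outer loop
vertex 1.55 -2.258 1.376
vertex 1.245 -1.296 1.416
vertex 1.5 -1.781 2.264
endloop
endfacet
facet normal 0.918 -0.325 0.226
outer loop
vertex 1.55 -2.258 1.376
vertex 1.5 -1.781 2.264
vertex 1.182 -2.735 2.186
endloop
endfacet
facet normal 0.582 -0.788 -0.200
outer loop
vertex 1.55 -2.258 1.376
vertex 1.182 -2.735 2.186
vertex 0.73 -2.841 1.289
endloop
endfacet
facet normal 0.401 -0.445 -0.801
outer loop
vertex 1.55 -2.258 1.376
vertex 0.73 -2.841 1.289
vertex 0.769 -1.951 0.814
endloop
endfacet
facet normal 0.626 0.230 -0.745
outer loop
vertex 1.55 -2.258 1.376
vertex 0.769 -1.951 0.814
vertex 1.245 -1.296 1.416
endloop
endfacet
facet normal 0.571 0.775 0.271
outer loop
vertex 1.5 -1.781 2.264
vertex 1.245 -1.296 1.416
vertex 0.69 -1.179 2.251
endloop
endfacet
facet normal 0.526 -0.242 0.815
outer loop
vertex 1.182 -2.735 2.186
vertex 1.5 -1.781 2.264
vertex 0.651 -2.069 2.726
endloop
endfacet
facet normal -0.019 -0.992 0.127
outer loop
vertex 0.73 -2.841 1.289
vertex 1.182 -2.735 2.186
vertex 0.175 -2.724 2.124
endloop
endfacet
facet normal -0.311 -0.437 -0.844
outer loop
vertex 0.769 -1.951 0.814
vertex 0.73 -2.841 1.289
vertex -0.08 -2.239 1.276
endloop
endfacet
facet normal 0.054 0.654 -0.754
outer loop
vertex 1.245 -1.296 1.416
vertex 0.769 -1.951 0.814
vertex 0.238 -1.285 1.354
endloop
endfacet
facet normal -0.619 -0.128 0.775
outer loop
vertex 1.319 0.586 -0.915
vertex 2.003 1.798 -0.168
vertex -0.05 1.899 -1.793
endloop
endfacet
facet normal -0.432 -0.767 -0.474
outer loop
vertex 0.637 2.042 -2.652
vertex 1.319 0.586 -0.915
vertex -0.05 1.899 -1.793
endloop
endfacet
facet normal -0.619 -0.128 0.775
outer loop
vertex -0.05 1.899 -1.793
vertex 2.003 1.798 -0.168
vertex 0.634 3.112 -1.045
endloop
endfacet
facet normal -0.655 0.628 -0.419
outer loop
vertex 0.634 3.112 -1.045
vertex 0.637 2.042 -2.652
vertex -0.05 1.899 -1.793
endloop
endfacet
facet normal 0.655 -0.628 0.419
outer loop
vertex 1.319 0.586 -0.915
vertex 2.69 1.941 -1.027
vertex 2.003 1.798 -0.168
endloop
endfacet
facet normal -0.433 -0.767 -0.473
outer loop
vertex 2.006 0.728 -1.775
vertex 1.319 0.586 -0.915
vertex 0.637 2.042 -2.652
endloop
endfacet
facet normal 0.655 -0.628 0.420
outer loop
vertex 2.006 0.728 -1.775
vertex 2.69 1.941 -1.027
vertex 1.319 0.586 -0.915
endloop
endfacet
facet normal 0.433 0.767 0.474
outer loop
vertex 2.003 1.798 -0.168
vertex 2.69 1.941 -1.027
vertex 0.634 3.112 -1.045
endloop
endfacet
facet normal -0.655 0.628 -0.420
outer loop
vertex 1.321 3.254 -1.905
vertex 0.637 2.042 -2.652
vertex 0.634 3.112 -1.045
endloop
endfacet
facet normal 0.433 0.768 0.473
outer loop
vertex 0.634 3.112 -1.045
vertex 2.69 1.941 -1.027
vertex 1.321 3.254 -1.905
endloop
endfacet
facet normal 0.619 0.128 -0.775
outer loop
vertex 1.321 3.254 -1.905
vertex 2.006 0.728 -1.775
vertex 0.637 2.042 -2.652
endloop
endfacet
facet normal 0.620 0.128 -0.774
outer loop
vertex 2.69 1.941 -1.027
vertex 2.006 0.728 -1.775
vertex 1.321 3.254 -1.905
endloop
endfacet
facet normal -0.856 -0.185 -0.483
outer loop
vertex 2.008 -0.814 -4.224
vertex 1.303 0.253 -3.383
vertex 2.262 -0.066 -4.96
endloop
endfacet
facet normal 0.461 -0.697 -0.549
outer loop
vertex 4.077 0.327 -3.937
vertex 2.008 -0.814 -4.224
vertex 2.262 -0.066 -4.96
endloop
endfacet
facet normal -0.856 -0.185 -0.483
outer loop
vertex 2.262 -0.066 -4.96
vertex 1.303 0.253 -3.383
vertex 1.557 1.001 -4.12
endloop
endfacet
facet normal 0.235 0.692 -0.682
outer loop
vertex 1.557 1.001 -4.12
vertex 4.077 0.327 -3.937
vertex 2.262 -0.066 -4.96
endloop
endfacet
facet normal -0.235 -0.693 0.682
outer loop
vertex 2.008 -0.814 -4.224
vertex 3.118 0.646 -2.36
vertex 1.303 0.253 -3.383
endloop
endfacet
facet normal 0.461 -0.697 -0.549
outer loop
vertex 3.823 -0.421 -3.2
vertex 2.008 -0.814 -4.224
vertex 4.077 0.327 -3.937
endloop
endfacet
facet normal -0.235 -0.692 0.682
outer loop
vertex 3.823 -0.421 -3.2
vertex 3.118 0.646 -2.36
vertex 2.008 -0.814 -4.224
endloop
endfacet
facet normal -0.461 0.697 0.549
outer loop
vertex 1.303 0.253 -3.383
vertex 3.118 0.646 -2.36
vertex 1.557 1.001 -4.12
endloop
endfacet
facet normal 0.235 0.693 -0.682
outer loop
vertex 3.372 1.394 -3.096
vertex 4.077 0.327 -3.937
vertex 1.557 1.001 -4.12
endloop
endfacet
facet normal -0.461 0.697 0.549
outer loop
vertex 1.557 1.001 -4.12
vertex 3.118 0.646 -2.36
vertex 3.372 1.394 -3.096
endloop
endfacet
facet normal 0.856 0.185 0.483
outer loop
vertex 3.372 1.394 -3.096
vertex 3.823 -0.421 -3.2
vertex 4.077 0.327 -3.937
endloop
endfacet
facet normal 0.856 0.185 0.483
outer loop
vertex 3.118 0.646 -2.36
vertex 3.823 -0.421 -3.2
vertex 3.372 1.394 -3.096
endloop
endfacet

endsolid
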